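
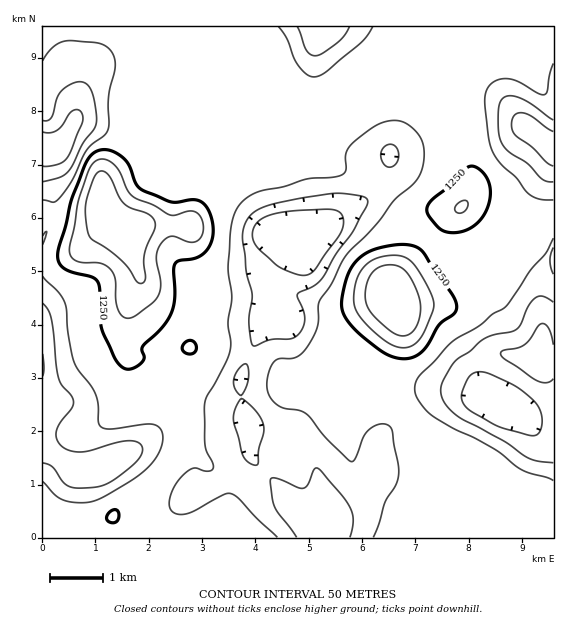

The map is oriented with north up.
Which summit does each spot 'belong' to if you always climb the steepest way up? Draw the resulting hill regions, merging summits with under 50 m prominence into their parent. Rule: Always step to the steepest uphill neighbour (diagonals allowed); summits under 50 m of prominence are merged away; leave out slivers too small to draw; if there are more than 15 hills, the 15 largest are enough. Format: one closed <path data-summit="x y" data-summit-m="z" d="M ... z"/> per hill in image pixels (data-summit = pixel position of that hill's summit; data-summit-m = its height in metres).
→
<path data-summit="389 295" data-summit-m="1390" d="M371 203l-11 0-12 6-29 22-26 0-7 21-16 20-3 11 2 18 4 12 5 4-7 2-10 12-20 48 0 18 9 30-3 3-15 4-23 11-14 0-26-8-14 1-47 27-16 5-16 0-33-21 0 89 511-1 0-292-7 10-6 20-3-8-6-6-21-15-6 0-13 8-12 4-21-1-14-6-26-21-30-13z"/><path data-summit="132 233" data-summit-m="1383" d="M199 26l-157 1 0 57 13 1 5 2 10 13 5 12-1 11-8 14-6 8-13 6 0 20 6 21 0 19-4 16-7 12 0 209 34 22 16 0 11-3 41-24 16-6 16 1 19 7 14 0 23-11 15-4 3-5-8-21-1-25 20-48 10-12 7-2-5-4-4-12-2-18 3-11 16-20 7-21 26 0 25-20 23-12 11-12 11-23 0-10-18 1-12-4-10-6-26-29-6-11-9 8-24 6-9 9-3 10-15-16-28-19-20-9-4-5-2-21-8-17 4-12z"/><path data-summit="461 207" data-summit-m="1304" d="M483 91l-15 0-5 3-20 16-18 19-32 21-3 3-3 15-9 19-11 12-6 4 12 2 16 12 30 13 26 21 14 6 21 1 12-4 13-8 6 0 21 15 6 6 3 8 6-20 7-11 0-97-29-22-24-26z"/>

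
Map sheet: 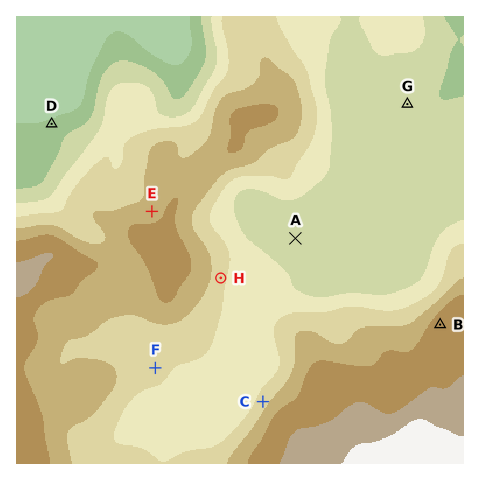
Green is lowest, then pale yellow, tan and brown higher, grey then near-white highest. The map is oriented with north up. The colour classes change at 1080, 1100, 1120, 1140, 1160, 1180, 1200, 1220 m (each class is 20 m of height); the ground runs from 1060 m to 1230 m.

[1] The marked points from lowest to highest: A C B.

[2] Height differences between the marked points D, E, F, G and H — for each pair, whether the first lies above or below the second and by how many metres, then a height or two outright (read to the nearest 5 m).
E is above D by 85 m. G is below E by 65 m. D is below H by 60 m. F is above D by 60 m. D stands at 1085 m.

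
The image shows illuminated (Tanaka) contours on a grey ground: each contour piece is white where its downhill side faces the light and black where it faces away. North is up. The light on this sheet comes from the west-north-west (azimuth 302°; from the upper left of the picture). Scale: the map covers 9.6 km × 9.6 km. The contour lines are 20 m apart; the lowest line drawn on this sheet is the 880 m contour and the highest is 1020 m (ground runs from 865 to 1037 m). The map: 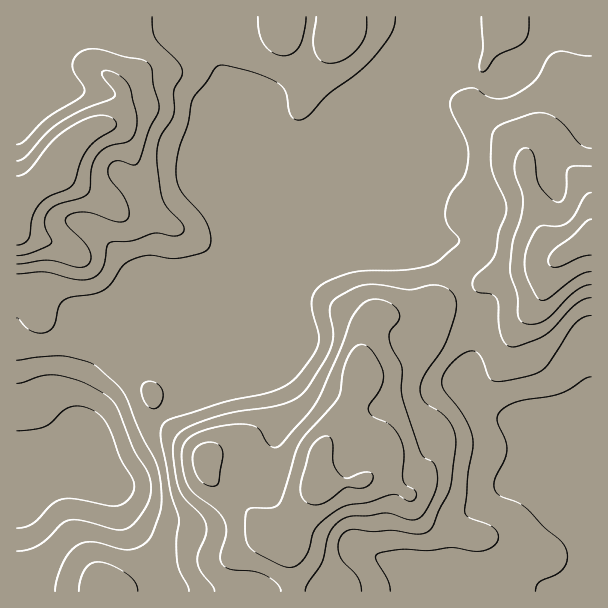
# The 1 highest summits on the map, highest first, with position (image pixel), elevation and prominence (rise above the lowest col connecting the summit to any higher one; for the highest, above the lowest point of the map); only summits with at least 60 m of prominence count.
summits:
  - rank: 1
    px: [317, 486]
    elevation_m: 1032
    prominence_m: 103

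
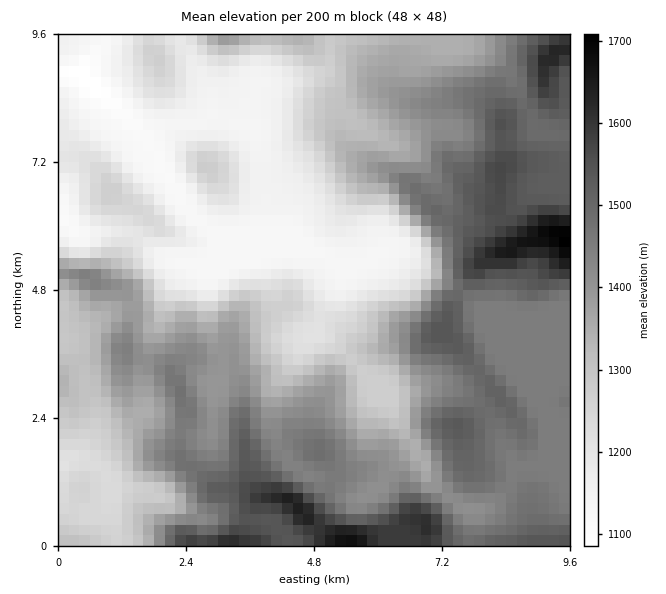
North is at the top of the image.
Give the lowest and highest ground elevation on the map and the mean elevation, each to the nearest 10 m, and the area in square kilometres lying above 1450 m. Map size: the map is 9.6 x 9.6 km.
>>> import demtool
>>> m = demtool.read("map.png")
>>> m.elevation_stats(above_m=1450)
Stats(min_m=1080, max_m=1720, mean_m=1350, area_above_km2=30.5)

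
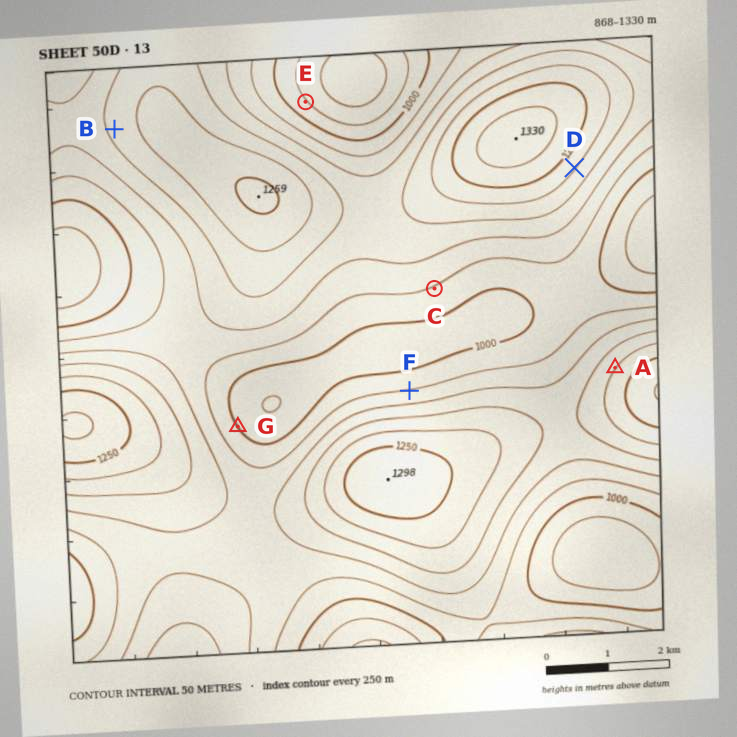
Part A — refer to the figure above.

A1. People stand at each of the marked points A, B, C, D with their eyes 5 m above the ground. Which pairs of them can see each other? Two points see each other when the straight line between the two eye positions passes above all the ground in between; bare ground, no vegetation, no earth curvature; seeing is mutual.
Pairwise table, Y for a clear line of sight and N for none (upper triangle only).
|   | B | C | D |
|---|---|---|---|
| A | N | Y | Y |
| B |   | N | N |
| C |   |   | N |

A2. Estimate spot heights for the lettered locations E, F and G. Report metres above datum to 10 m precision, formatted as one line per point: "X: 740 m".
E: 950 m
F: 1050 m
G: 1000 m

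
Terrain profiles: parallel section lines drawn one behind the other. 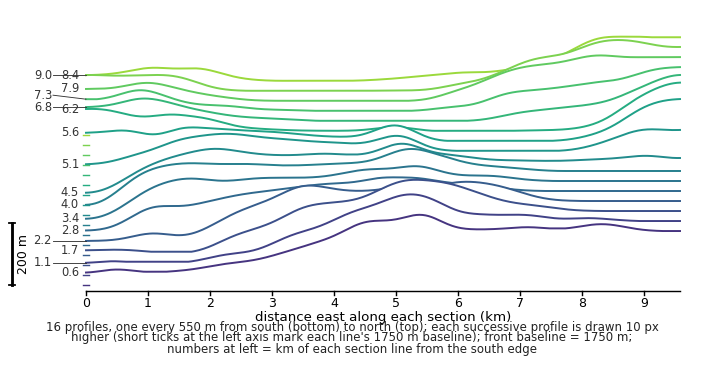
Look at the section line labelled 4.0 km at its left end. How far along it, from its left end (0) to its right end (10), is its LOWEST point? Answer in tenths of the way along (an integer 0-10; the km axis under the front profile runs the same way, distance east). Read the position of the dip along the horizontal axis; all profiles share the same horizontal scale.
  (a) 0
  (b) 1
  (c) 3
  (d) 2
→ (a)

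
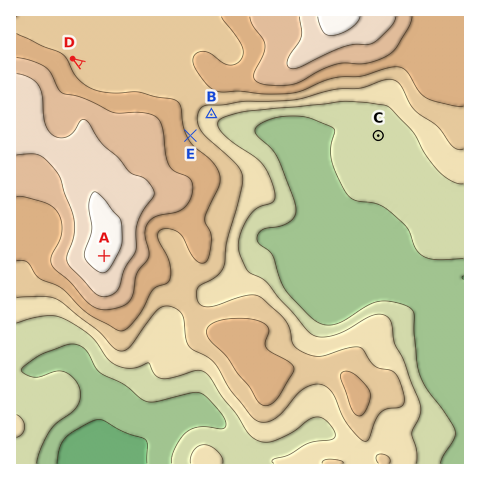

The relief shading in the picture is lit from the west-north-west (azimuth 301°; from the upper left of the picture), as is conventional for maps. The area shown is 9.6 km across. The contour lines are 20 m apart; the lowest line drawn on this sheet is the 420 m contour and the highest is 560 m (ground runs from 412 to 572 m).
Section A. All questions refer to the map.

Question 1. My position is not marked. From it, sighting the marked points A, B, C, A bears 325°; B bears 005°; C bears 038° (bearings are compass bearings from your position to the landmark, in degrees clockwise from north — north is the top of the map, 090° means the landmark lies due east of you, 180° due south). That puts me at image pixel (189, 377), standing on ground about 455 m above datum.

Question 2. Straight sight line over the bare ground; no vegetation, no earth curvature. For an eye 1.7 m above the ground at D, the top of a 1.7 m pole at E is out of sight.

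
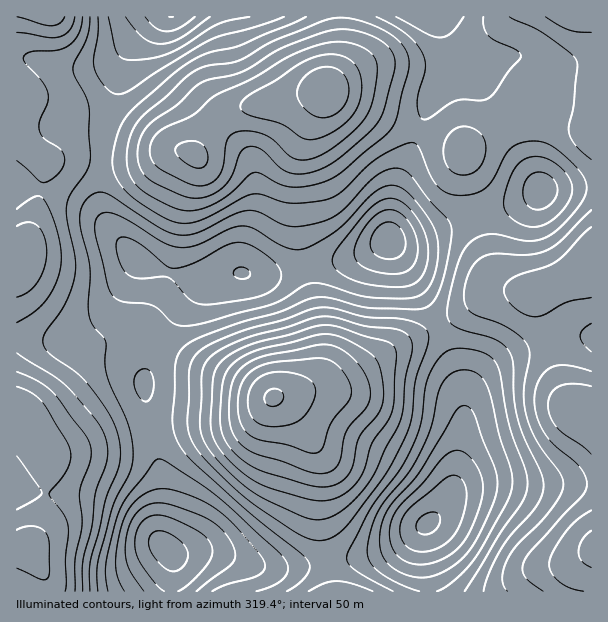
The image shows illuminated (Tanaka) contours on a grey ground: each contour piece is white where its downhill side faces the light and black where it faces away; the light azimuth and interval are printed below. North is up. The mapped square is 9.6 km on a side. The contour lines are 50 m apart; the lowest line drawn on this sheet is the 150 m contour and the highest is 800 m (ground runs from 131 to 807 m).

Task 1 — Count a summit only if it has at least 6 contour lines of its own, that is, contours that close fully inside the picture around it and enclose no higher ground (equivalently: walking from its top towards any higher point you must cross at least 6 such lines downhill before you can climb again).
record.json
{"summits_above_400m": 1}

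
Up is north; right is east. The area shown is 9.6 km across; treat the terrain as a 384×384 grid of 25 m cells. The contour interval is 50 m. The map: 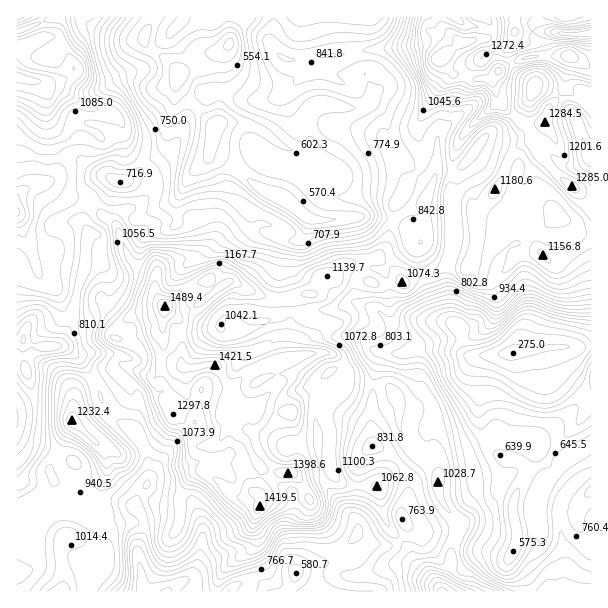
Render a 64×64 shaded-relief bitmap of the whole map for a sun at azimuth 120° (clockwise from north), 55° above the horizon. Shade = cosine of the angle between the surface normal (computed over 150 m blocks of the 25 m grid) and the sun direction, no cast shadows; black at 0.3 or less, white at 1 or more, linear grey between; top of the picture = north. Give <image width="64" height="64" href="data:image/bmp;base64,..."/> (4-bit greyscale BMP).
<image width="64" height="64" href="data:image/bmp;base64,Qk12CAAAAAAAAHYAAAAoAAAAQAAAAEAAAAABAAQAAAAAAAAIAAATCwAAEwsAABAAAAAAAAAAAAAAABEREQAiIiIAMzMzAERERABVVVUAZmZmAHd3dwCIiIgAmZmZAKqqqgC7u7sAzMzMAN3d3QDu7u4A////AIdle9ze//7N24iI3brd3aeau7zMp1QgNVVmREZ3irqqiHaKzM3v7rvNyXWt3d3uyHmaq7u5YyJGd3dlQ1Z5q6qph5vLvO7emL3clVvd3u7aiJmpmal1M0e7mapiRWiruruYm8y77t5mre63V73e/9uqqqqHeHdlV8273bQ1V5u7y6iszLve7USd78d4it7/27vLqqd3eIZWzu3u6DZlm7vMp5vMy879Qn3/1miaz/7czN3bqYmZmGWv/u7rZ4Wbu8ynebu7zv1yW//mVmjP/sqr7u2Xe8qpdp7/7ux4lpu7zLmIq7vN7ZRI7+hmRc7sqa3v7aZ9ypmHnO/u23mWrLrMy6q7vN3LhlfeyGVVvu26zu/9lq7qmXi7vd7qepa9qavLu7u83tp3Z823RWeu/9rP7+uYz+uXe8uszep6lr25eLu7u73u64dXzJU2mazu2c3vzKrf/JaN3czd62mmjexmiru7vO7tllWadXmHnN7by+3dut/9hZ3u3d3tiLhr7mZ6u7qK7+7HU0eJqpirzN7dzduHre2Wje7d3M24mXe9NGrMuWje79pSNpqqqauovd3Ny3V73Jid7t3cvMqZh3lSN8y4R87/62Eoq6qprKdq3b7dp3m5m7ze3cy7vLqZmMc1rKVJzd3bkwa8y6q8y5rcvu7KmIm7vN3c3Mu825mZ61SJdZy6rKmmFYnMu93dzNy+/+yYi7u93czLu7vMqIjtYjaKuprLd4d4hovM3u3e7L3/7Jesy83dy7u7q7zKdu1gBLy5rMpladuGe8ze3N/sve7smLzMzdy6mqqpq8yX7WADrKvMyVNb7ZWLu97b3+zN7uyZvdzNzLmJqph3nMrcYAOszKq6U3rNpou6vtu97M3v7Jq8zNy7yniZh2VZzMtQFa3cmrpEmr23i7qb7bvcve/8mszMy7u7mZmZh0WbuTAmrNuauUeZzsiKzKjO7cur3u2au7y6uqqqqqqpdWmoIBWKyZqVWanO6pq92qzv7JnO7IiavLvLmZmqqqqWRbgiNFZ3moZXmb3c3ZnMzN7+2r3Lh3ibvdypmZmaqphCuDI0VDR5pzWIupmsx2ir3u7t27uYh4rN3cuqqZmZmFKqhTNWVXmYVZm6dUaahlaJrN3LzMzKq93u7t3LqqqpdJnMlkVUaslny7yoVFZ4h3d3ibzt3d3M3u3d7uzMzLuYqJu5ZRGLt1jd3duYh2Z4mqrN7uze3cvN26ze/szMy6raabuGMEmmWN7u/sqqqYiaq83v7d3tzM3aiL7uy7u6q+2IrIZkJHdXzu//6qu7uqu7u87tze/+7tqYfO7bmZmr7bm9pXhjJEW+3e/9zMvMzN3czO3N/u7tuZd87tl3mrzcus7EaYUQNnrbvu7MzLu8ze7t3Mzd7t24h53+yXiszbu83tVIlSAphqur3t3cl3es3u283L7u3ad5zv7aib3du8ze6FeGMBnJVYu826qoZWnN7avKre7cl5ze/tmKzu27zN7reHVDGN2DFIiJq7l1NYvdy7mZmruYzdzuyHre7qvM3eyJZHYlvclBNneJmHQiNpzMy6h1WIe9263InN7uu8zN7ZhUpxJYqpdFd3d3ZBESRni9upUlh53cqqmrvN283M3tlja6QiNWeamZiImWMiIjNHzMtySXjNzKiJqqu93cvN2mKKuoZEVoq7u7vMtjMzIiSt3JNJiM3My6qqqq7u3M3adpu7zKd3iby7u8uoZVRCA53cpEmIzbrMu6qZn/7t3bmarcu8upmau7qqmauqupYijMylSInNyrzMuqh+7t3dyqmb3cyoiZq7upiKqqvMuUON3KVZiL3avMzKmI3u3d3MqXis3cdXiau5maqZq7u5ZXvepEmIm+yszLl6y93d3cu5dnre6VV4mqrLupq7updles7UOYdn3rzclo3Yq83u3Ly4ac7thWeavLu6q7u5h2Z5vdg4l2Oey8p3qrmaq97u7cypve/IZ5q7u7u7u7qHdoq822mYhVzKqJupmqqrze7svdy87+yHmqq7u7u7uph3mqvbe8mHWsmKzdy7u8zdzd3O7szf/riJmru7u6q6mIiqq8tq7IdXuIzO7uu7zd3Lze7+287+yHiau7u7qrqYiaqr21bvt2V4rM7u6ZrN7cvN3+7brf7Zd5q7qsuqupiKqJvcYr/pZmirzd24ms7tzMzO3dyb7tp4q7qry5q6mImXi92jLe2FeZvd3Hia3+3MzNzMzInO7JmqqrzLmamYd4Zp3ckyzJipeu3aWIrv/czLy7u8mL3cmaq7zdypqql2dlWt3LQHvtg03uhZq9/+25iau7uomsyZmqvN7tu6vKdmUmvLy1Ku7EGOy6u73v/9uZvNzKd5u6iIiazd27vNyoZBKLuql87uoznd3LvN7//sze7tt2eZmIiJq8zMzMzLl0AWrLu77+/XSMyrmIm+/d3N7u7aiIh2d4mrzMzMzLunIBis2off/shXqqqZiIvc3Lu83turqXVWeKzMzM3duoUgB97cc2ztuXis3My6mqzcuqrdzMzLhDVoqqq7vMy6dTAEzv/ZdljMmLy7zdzKre3cqaze3d2kI2q6iIiZmZdUIjN73u7rVFVBJFV6zcu+7u7Zat7t3tUTerqZiIiIZBEBV2iK3v6WmoVWW4aKzN7//+tnvd3e2FRqy6mZmIh0EABIiHis7se+7M3t64jNzv//7Zec3L3clFnLqZmZiHUQADiWZ77uyJuYq7"/>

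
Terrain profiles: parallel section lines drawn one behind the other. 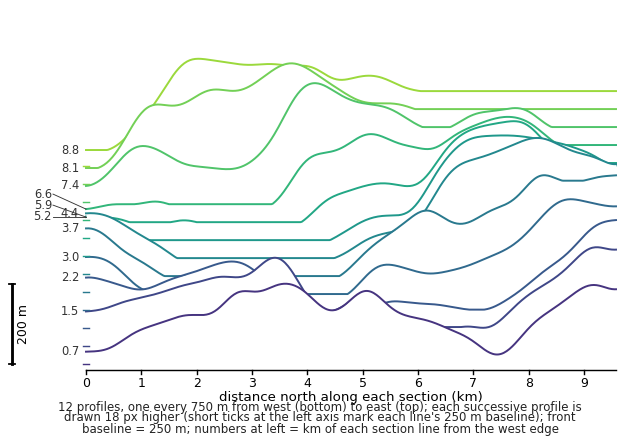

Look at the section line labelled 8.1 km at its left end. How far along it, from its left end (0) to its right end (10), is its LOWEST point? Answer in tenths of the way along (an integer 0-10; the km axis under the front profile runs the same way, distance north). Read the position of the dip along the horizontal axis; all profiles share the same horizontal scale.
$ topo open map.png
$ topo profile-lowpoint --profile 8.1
0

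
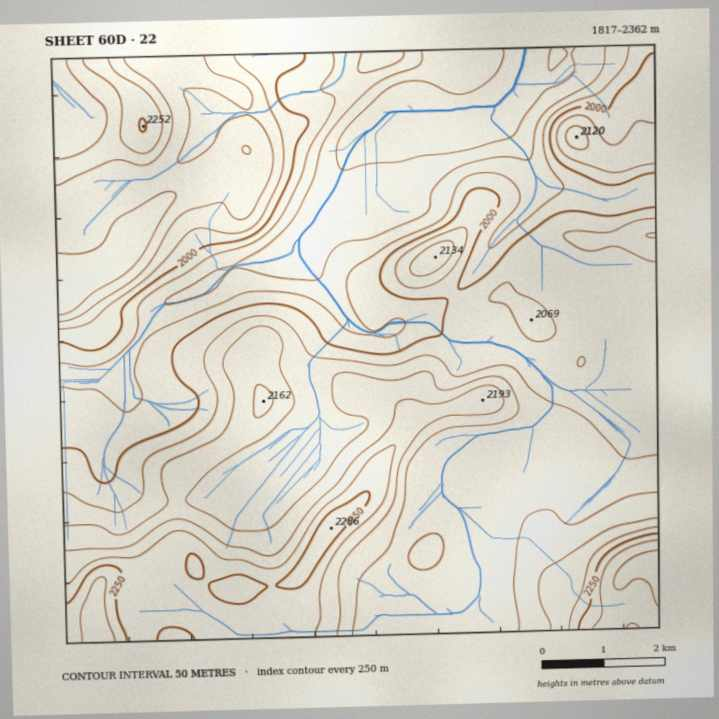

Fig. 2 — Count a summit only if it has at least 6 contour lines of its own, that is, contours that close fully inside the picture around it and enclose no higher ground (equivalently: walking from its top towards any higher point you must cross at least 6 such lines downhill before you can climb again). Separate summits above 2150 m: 0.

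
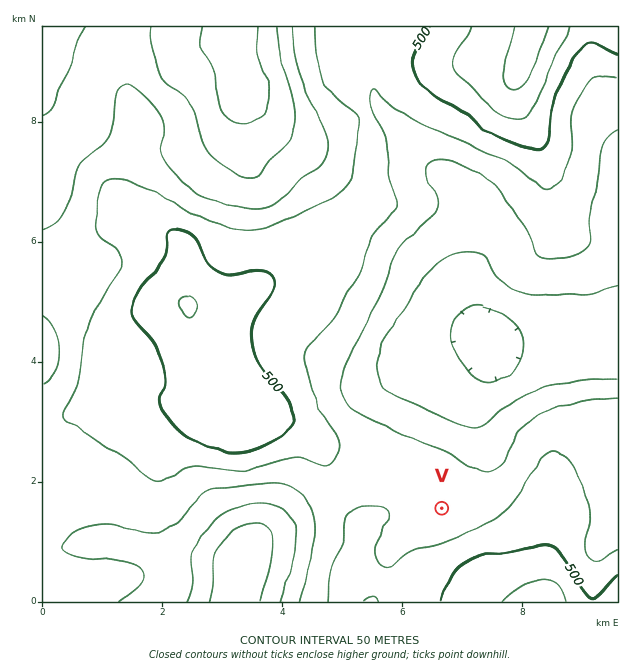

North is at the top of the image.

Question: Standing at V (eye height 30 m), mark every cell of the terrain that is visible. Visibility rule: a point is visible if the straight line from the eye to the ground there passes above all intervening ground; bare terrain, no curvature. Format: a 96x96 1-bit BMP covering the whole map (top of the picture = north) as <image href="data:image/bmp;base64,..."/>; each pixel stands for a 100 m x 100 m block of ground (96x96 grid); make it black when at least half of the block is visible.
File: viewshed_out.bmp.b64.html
<image width="96" height="96" href="data:image/bmp;base64,Qk2+BAAAAAAAAD4AAAAoAAAAYAAAAGAAAAABAAEAAAAAAIAEAAATCwAAEwsAAAIAAAAAAAAA////AAAAAADAAAAAAAA8AAA/4ACAAAAAAAAcAAA/8AAAAAAAAAAfAH4/8AAAAAAAAAAfw/8/8AAAAAAAAAAf////8AAAAAAAAAA/////8AAAAAAAAAA/////8AAAAAAAAAAf////8AAAAAAAAAAf////8AAAAAAAAAAP////8AAAAAAAAAAP////8AAAAAAAAAAH////8AAAAAAAAAAH////8AAAAAAAAAAH////8ACAAAAAAAAH////8ADAADAAAAAH////8AAAADwAAAAD////+AAAAD4AAAAx////+AAAAB+AAAD8////+AAAAB/gAAH/////+AAAAB//4AH/////+AAAAB///AP/////+AAAAB///wP/////+AAAAA/n/8f/////+AAAAA8D//////j/+AAAAAAD/////+B/+AAAAAAB/////4B/+AAAAAAB/////gB/+AAAAAAA////+AB/8AAAAAAA////gAB/8AAAAAAAf//wAAB/4AAAAAAAD//wAAB/wAAAAAAAB//wAAB8AAAAAAAAB//wAAAwAAAAAAAAB//4AAAgAAAAAAAAB//8AAAgAAAAAAAAH//+AAAwAAAAAAAH////AAA/wAAAAAAH////gAA/4AAAAAAP////wD9/8AAAAAAP////4P//+AAAAAAP/////////gAAAAAP/////////wAAAAAf/////////8AAAAA///////////AAAAA///////////wAAAB///////////8AAAB///////////8AAAB///////////8AAAA///////////8AAAAf//////////8AAAAAP/////////8AAAAAD/////////8AAAAAB/////////8AAAAAA/////////8AAAAAAf////////8AAAAAAP////////8AAAAAAH////////8AAAAAAD////////8AAAAAAAH///////8AAAAAAAB///////AAAAAAAAA//////4AAAAAAAAAf/////wAAAAAAAAAP/////4AAAAAAAAAH/////4AAAAAAAAAD/////8AAAAAAAAAB/////+AAAAAAAAAAAP///+AAAAAAAAAAAA///8AAAAAAAAAAAA///wAAAAAAAAAAAB///wAAAAAAAAAAAB///wAAAAAAAAAAAD///wAAAAAAAAAAAP///gAAAAAAAAABgf///gAAAAAAAAAAg////AAAAAAAAAAAD///+AAAAAAAAAAAH///8AAAAAAAAAAAP///8AEAAAAAAAAAP///4AEAAAAAAAAAf///4AEAAAAAAAAAf///4AEAAAAAAAAAf///4AMAAAAAAAAA////4AMAAAAAAAAA////8AMAAAAAAAAA////8AMAAAAAAAAB////+AcAAAAAAAAB////+AcAAAAAAAAB//+A/A8AAAAAAAAD/AwAPB8AAAAAAAAP4AAAPh8AAAAAAAA/4AAAHz8AAAAAAAA/wAAAH/8AAAAAAAA/wAAAH/8AAAAAAAA/gAAAH/8AAAAAAAAfgAAAB/8="/>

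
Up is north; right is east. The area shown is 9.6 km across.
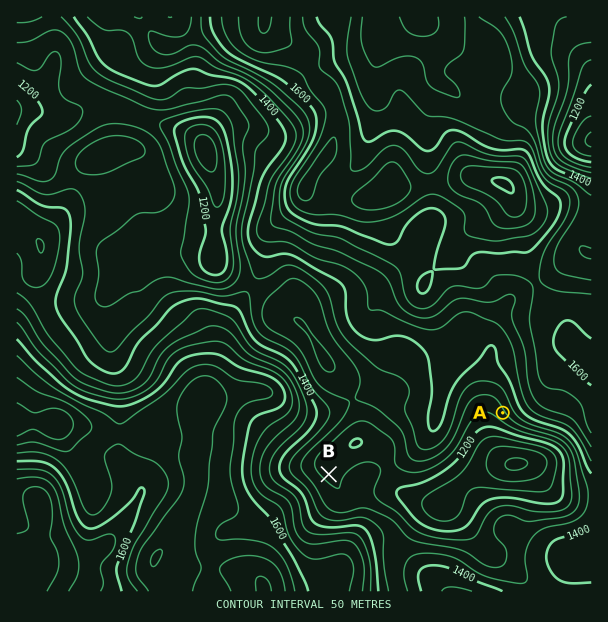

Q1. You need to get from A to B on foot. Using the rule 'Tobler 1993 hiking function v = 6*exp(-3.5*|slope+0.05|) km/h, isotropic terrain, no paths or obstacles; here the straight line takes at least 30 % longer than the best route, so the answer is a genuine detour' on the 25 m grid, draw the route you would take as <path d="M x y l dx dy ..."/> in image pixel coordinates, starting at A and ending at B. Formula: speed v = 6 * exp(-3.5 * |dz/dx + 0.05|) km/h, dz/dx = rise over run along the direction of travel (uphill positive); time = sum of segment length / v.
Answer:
<path d="M503 413l-2-2-9-4-6 0-6 3-13 13-11 21-15 15-21 11-16 0-9-5-36 0-18 9-12 0"/>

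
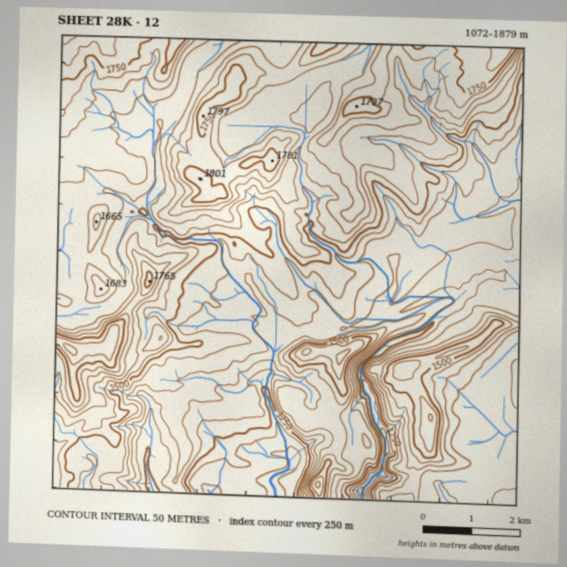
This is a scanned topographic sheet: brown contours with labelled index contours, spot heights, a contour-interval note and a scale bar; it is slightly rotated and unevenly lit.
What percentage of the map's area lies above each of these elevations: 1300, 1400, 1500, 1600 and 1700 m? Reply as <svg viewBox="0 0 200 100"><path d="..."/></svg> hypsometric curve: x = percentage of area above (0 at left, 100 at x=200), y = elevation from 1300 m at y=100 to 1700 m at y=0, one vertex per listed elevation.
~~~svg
<svg viewBox="0 0 200 100"><path d="M184 100l-46-25-35-25-42-25-40-25"/></svg>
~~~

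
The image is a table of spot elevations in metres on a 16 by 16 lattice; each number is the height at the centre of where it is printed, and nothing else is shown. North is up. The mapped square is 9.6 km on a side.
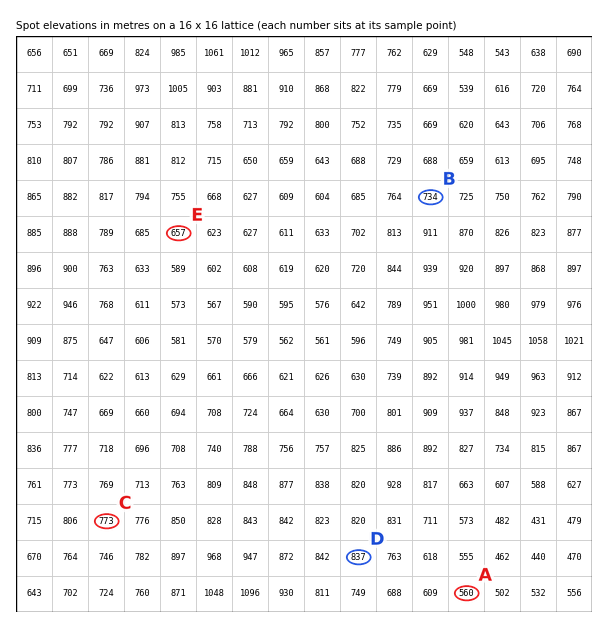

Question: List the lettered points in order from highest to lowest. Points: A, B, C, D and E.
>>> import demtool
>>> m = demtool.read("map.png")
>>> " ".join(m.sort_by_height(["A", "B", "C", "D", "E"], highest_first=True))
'D C B E A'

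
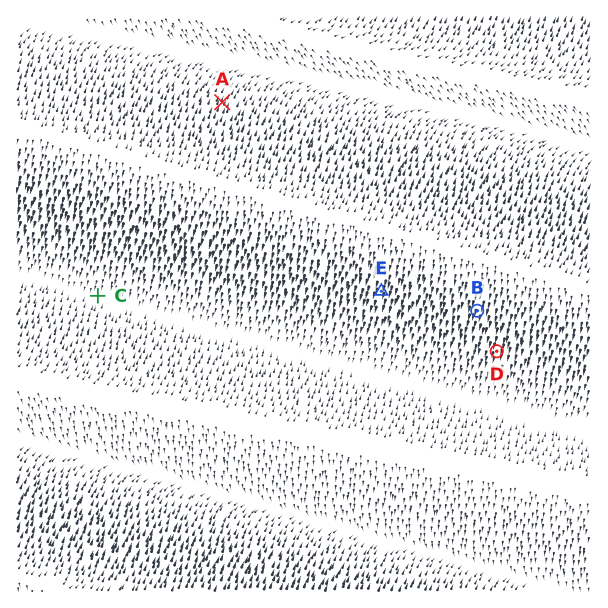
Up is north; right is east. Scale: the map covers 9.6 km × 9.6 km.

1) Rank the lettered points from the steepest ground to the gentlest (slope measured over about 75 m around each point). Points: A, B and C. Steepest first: B A C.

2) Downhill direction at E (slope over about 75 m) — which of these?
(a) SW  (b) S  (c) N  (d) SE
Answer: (b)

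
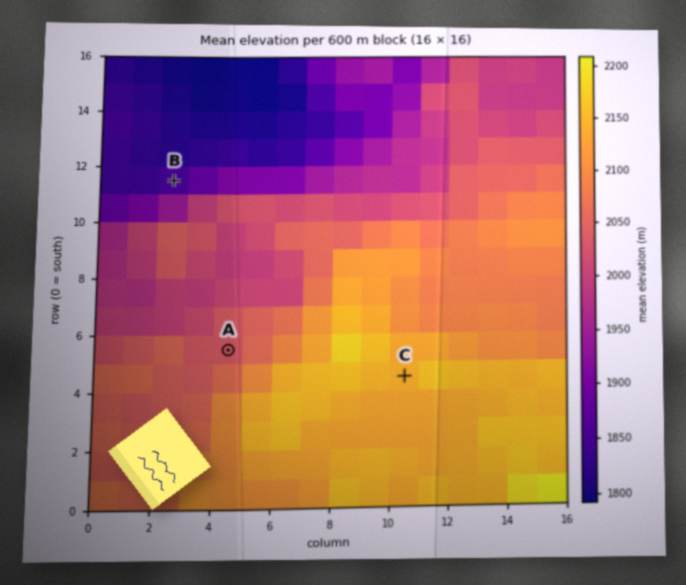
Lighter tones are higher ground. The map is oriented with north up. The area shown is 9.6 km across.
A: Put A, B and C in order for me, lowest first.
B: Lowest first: B A C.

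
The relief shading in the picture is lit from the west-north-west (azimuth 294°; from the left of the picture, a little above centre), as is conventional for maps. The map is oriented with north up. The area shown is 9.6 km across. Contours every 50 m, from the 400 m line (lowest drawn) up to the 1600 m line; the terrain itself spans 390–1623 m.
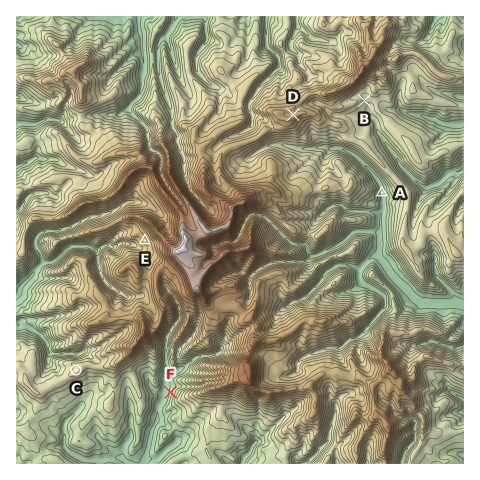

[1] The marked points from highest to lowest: D E C B F A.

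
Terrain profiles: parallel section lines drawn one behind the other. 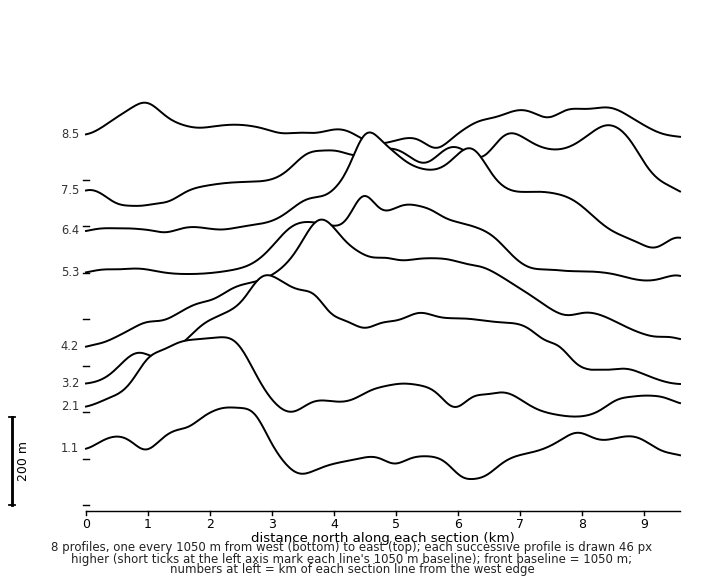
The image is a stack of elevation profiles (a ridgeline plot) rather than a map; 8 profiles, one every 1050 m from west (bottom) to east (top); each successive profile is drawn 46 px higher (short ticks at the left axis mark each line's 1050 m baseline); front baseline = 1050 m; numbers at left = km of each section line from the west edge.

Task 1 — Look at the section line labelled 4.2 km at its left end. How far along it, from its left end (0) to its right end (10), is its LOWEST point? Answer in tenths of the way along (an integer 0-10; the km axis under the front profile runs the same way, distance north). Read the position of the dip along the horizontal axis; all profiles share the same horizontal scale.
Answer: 0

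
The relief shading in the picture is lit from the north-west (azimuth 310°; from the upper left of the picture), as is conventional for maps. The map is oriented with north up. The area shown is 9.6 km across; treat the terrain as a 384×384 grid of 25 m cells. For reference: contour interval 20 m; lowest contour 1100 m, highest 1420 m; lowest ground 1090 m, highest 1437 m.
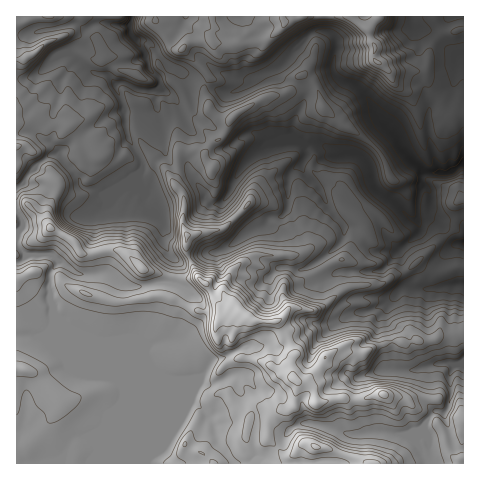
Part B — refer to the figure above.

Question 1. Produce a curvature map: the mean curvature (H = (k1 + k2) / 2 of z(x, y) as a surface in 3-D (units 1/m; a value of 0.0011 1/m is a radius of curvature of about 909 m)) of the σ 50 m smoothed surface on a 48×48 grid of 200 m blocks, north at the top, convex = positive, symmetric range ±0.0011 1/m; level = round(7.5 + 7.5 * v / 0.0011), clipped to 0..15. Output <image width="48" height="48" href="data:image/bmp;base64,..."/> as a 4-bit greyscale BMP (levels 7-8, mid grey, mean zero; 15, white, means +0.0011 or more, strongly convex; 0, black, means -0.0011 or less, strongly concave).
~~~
<image width="48" height="48" href="data:image/bmp;base64,Qk32BAAAAAAAAHYAAAAoAAAAMAAAADAAAAABAAQAAAAAAIAEAAATCwAAEwsAABAAAAAAAAAAAAAAABEREQAiIiIAMzMzAERERABVVVUAZmZmAHd3dwCIiIgAmZmZAKqqqgC7u7sAzMzMAN3d3QDu7u4A////AHd3d4d3d4d3l2aadodmiFVEaLztqId2inh3d4h3d4d2TJqWaId3eZvu24d2d3dnh3iIh3d3d4eHWcWGiZapRu/JQ0VmZmhZeXeIh3d3d4iHc7eGeJaIU4YyRWVVVmdrWod4h3d3d3h3dnpndpd4dwAmZnZmeGWMXId3iHd3d3d3d1pneIh5q4bHSWdVtptBTYeHiYh3d3d3d2eniXiIil38rJt6p8aNDXd4mImIh3d3d3W6l3dlWHeFrJzv3KmeG3aJh3eId3d3d3ZmeIZmarmWVza5hmVaKoqXdnd3d3d3d3dcVWVpq5mGRCEBNFeKObmId3d3d3d3iIhJt2bMilTKlaolZmQ0RHd3d3d3d3d4iIhSWamIasHOeK5VZ3d2Z3d3d3d3d3d4iHcvhjVlacJb63rqjJuIind3d3d3d3d3d3VvW2RVmGgSffs6uquriod3d3d3d3d3d3R+eZlXiadzNVhWabdreYd3d3d3d3d3dmZOiL7v5hF0VGd1iZhteXeHd3dnh3ZmeK1Meckjvv/2Z1RVZ2ZriIeFd3iru8ypunFrnZRRq4NchXhlSHdmVYeEid6oZlaahjHHyXN04SVXy4iHJVVVaKaSyoVnZUU0Z1/1skdE6Ydmeb3vtFh3VJ/jxiRVVY/suH+Jmnd0VUinQ0ET2oeJqRibEph2V86FMKYijsmFR3NLu6vnZspWimIBR9zKncplFuEBJszN7cpymoZGJZylaE23WfeMy7pjS/VGIUiGZnqpOHa5VGe6Uzmrz9hJhph1Cf7bojVWZ3iJdomUu1SJmzSP0wJEVXd1D5it+TVXmYiJZYl4tnWGiAitMEZmZWZmL3JTf6RUN5iHSpeMdGaGdl97ZHd3d4d2O9NTKfubhZiDqHq2RpdnyZt2ppl3eHd1S9U6BN6JdZhmqKlDSZZYqyVmuVVWd3dkv4NdQqt4Zqg5iZQ2qHNau2a6yimWZ3dl6USsUGyXZpOaq4U7/LXIbMFNo2qYd3V6mEe8ojiqpFuZiYY9lWNSFZY2VaeZiaS3SlibxzR4vEl0RWRfdUiZhZzlNpeZiWiWbJqjW2VWaHh3ZkTbVHpZh8lFh3iIpUp2anZ9gqhnZmZlVG7FVmtZhlRoiXaIhYh3eVWWxiRmVXdnnPlFdntal5iHiZhXo5iHeFlXu2ZmhpeJu5RXdYpZl5eHeImnYpd3h4a5n7l5l2mqmXVnZZlpiId5eXibsrmJlobYR96oeFe6iYVVVqdpeJiHaXeJaLdmSHelMzntuoa3aHRWi6aIeIeJaYaKFQSAumiGh1NHeWfGVDVY+WaHeFNIh4dUWe9zt2W5VWZmesmUNlRb5niXd6gkiHWJmZoNU0tjd2ZFRptzeqzup4mWd6+RV2mZmZF2WaVMiGuVVXqlSXvYl1emd3n3E2eIi7GU36aampjYQ0rIJkjpdnamd2Nv+2iYqAE7hqioiYedgybHI1u5VWaId3QxKYWJdg3KhnmIh4dY+kAAI66RFWdorJusqXp3nA3JiGeJZmeIvf7t77ffdniYVg=="/>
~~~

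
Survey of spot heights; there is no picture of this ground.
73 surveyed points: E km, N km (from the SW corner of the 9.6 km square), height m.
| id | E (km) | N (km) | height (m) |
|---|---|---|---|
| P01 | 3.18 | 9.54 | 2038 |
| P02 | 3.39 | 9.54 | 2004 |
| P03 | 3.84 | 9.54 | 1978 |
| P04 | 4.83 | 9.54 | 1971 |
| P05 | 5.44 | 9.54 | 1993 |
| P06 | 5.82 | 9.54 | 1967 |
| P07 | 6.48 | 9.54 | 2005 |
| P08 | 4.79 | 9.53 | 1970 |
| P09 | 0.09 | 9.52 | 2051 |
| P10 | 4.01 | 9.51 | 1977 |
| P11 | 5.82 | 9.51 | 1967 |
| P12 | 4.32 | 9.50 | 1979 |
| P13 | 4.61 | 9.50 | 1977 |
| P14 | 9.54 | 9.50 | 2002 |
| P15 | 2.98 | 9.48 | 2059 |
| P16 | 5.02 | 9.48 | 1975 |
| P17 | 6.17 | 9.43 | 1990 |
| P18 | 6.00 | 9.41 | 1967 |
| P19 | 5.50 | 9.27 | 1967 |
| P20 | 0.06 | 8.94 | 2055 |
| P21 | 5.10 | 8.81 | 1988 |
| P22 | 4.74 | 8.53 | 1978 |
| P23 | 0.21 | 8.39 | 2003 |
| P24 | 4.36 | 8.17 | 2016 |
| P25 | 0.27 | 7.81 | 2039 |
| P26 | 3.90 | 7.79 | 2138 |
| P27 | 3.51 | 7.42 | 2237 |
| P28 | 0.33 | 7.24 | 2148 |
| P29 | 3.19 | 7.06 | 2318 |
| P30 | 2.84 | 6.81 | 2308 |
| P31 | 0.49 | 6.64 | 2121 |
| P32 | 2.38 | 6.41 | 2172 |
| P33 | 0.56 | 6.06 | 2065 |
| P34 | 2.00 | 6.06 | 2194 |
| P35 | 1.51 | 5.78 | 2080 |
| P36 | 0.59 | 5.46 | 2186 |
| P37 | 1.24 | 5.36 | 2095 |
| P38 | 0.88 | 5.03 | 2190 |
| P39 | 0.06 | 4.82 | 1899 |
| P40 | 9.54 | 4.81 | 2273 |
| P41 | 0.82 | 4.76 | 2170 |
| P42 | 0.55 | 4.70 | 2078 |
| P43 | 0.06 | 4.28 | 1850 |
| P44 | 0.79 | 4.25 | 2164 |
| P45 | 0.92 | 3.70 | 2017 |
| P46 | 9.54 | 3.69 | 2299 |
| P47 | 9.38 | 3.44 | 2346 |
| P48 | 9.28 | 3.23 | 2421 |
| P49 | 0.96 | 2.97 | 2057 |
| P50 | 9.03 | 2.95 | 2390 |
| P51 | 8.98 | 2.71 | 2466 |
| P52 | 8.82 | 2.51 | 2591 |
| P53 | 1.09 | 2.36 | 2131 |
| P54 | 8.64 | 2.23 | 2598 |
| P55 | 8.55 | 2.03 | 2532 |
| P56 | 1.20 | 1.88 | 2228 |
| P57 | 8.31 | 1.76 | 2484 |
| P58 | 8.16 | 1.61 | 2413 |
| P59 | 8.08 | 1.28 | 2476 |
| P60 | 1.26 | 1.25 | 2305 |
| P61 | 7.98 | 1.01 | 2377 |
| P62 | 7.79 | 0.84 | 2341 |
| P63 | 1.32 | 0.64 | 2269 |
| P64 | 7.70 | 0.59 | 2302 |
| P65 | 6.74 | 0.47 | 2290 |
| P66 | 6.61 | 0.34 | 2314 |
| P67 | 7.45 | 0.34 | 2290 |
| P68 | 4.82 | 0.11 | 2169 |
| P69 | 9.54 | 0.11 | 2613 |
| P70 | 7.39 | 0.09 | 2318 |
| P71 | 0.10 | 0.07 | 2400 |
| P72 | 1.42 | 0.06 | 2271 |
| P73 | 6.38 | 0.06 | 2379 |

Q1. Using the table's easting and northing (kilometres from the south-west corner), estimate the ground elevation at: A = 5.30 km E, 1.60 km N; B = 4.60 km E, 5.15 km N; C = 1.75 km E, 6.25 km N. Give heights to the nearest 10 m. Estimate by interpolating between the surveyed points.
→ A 2230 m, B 2270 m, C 2110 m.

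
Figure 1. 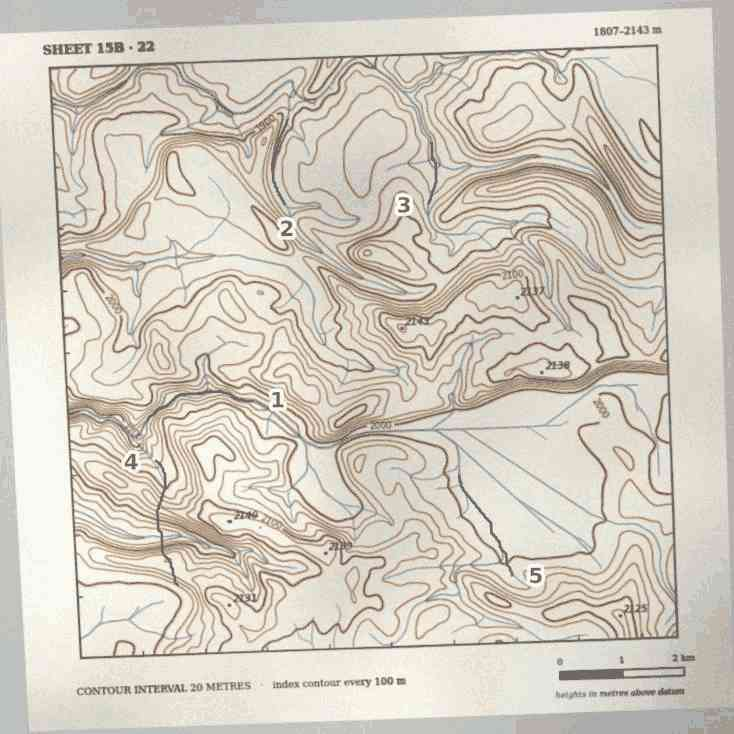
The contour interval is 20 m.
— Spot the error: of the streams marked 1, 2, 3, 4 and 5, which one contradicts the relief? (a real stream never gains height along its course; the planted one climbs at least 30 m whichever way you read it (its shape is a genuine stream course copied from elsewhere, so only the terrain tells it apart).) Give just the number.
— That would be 4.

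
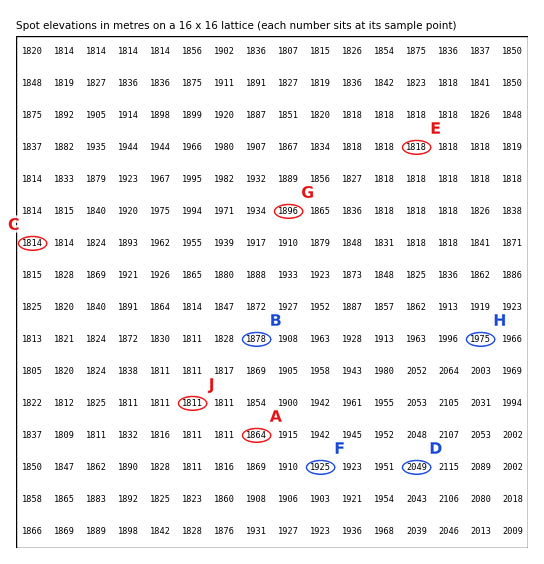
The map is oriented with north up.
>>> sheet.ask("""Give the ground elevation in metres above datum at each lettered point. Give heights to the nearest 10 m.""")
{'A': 1860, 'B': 1880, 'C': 1810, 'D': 2050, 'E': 1820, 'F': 1930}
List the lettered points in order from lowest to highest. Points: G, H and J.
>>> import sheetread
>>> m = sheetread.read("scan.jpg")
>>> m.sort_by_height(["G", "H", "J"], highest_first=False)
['J', 'G', 'H']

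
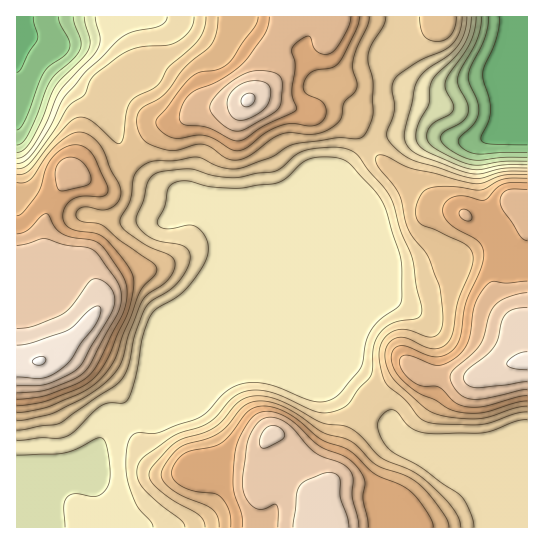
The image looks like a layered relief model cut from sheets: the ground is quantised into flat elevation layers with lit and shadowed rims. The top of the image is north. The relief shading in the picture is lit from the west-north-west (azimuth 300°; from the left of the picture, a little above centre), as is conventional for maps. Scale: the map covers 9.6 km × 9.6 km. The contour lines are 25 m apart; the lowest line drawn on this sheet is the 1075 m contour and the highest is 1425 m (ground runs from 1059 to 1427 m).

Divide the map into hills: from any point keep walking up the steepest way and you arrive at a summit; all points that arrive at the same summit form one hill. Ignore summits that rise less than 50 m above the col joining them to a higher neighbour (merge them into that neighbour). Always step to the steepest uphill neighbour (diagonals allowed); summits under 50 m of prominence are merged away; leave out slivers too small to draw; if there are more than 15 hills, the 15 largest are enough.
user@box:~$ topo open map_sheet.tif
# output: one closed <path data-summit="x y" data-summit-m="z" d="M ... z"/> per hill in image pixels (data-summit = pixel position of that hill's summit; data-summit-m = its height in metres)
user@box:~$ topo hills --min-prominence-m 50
<path data-summit="39 361" data-summit-m="1427" d="M139 16l-123 1 1 511 88-1-4-22-10-27-23-4 9-9 16-8 12-26 5-4 25-10 6-10 27-26 52-126 0-14-8-19-11-11-8-3-15-15-39-18-14-13-2-5-4-18-12-30 19-21 19-13 2-25-4-29z"/><path data-summit="527 361" data-summit-m="1406" d="M521 35l-2 14 0 58-10 20-20 10-14 4-14 0-23-5-51 0-20 11-22 22-25 60-173 173-11 13 102-40 28 0 16 4 31 0 20 8 18 18 11 8 28 14 12 14 12 7 27 9 57 2 20 12 9 9 1-439z"/><path data-summit="247 101" data-summit-m="1404" d="M401 16l-261 1 3 4 4 29-2 25-19 13-19 21 4 6 12 42 2 5 14 13 39 18 15 15 8 3 14 15 5 15 0 14-3 10-48 116 151-152 25-60 22-22 20-11 51 0 23 5 14 0 14-4 23-14 7-16-1-48-8 18-31 2-40 10-17-1-12-4-14-11-7-12 0-10 11-21z"/><path data-summit="306 527" data-summit-m="1385" d="M266 375l-28 0-8 2-120 50-5 4-12 26-16 8-9 9 23 4 10 27 4 22 423 0 0-46-5-6-20-14-18-4-44 0-27-9-12-7-16-17-24-11-32-28-17-6-31 0z"/>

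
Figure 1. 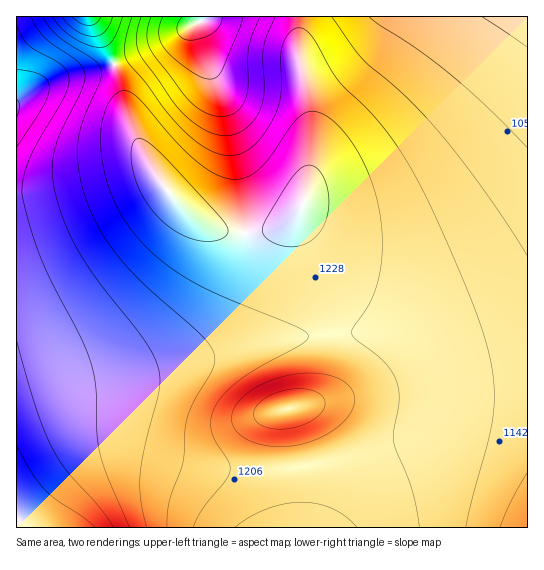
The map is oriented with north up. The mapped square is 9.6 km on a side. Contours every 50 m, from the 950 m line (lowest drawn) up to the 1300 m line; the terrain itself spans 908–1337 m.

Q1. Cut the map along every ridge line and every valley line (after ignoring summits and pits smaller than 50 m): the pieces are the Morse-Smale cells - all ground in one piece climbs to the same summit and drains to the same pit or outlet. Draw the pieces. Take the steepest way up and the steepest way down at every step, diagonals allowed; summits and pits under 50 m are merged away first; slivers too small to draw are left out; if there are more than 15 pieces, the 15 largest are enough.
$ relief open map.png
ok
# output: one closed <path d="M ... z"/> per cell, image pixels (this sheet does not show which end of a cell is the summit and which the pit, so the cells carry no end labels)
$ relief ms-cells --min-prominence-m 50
<path d="M527 16l-228 1 0 38 9 40 4 31-1 40-4 25-8 24 0 18 25 69 6 33 63-4 41-7 63-21 31-17z"/><path d="M147 168l-16 1-73 19-42 6 1 205 33-11 104-17 105-28 70-9-5-32-25-69 0-21-13 12-23 8-30 1-18-4-18-9-14-11-15-16-9-15z"/><path d="M329 335l-27 1-43 7-105 28-104 17-33 11-1 128 283 1 2-2 2-13-2-40-8-47-5-17 22-6 11-12 8-28z"/><path d="M298 16l-95 0-2 5-23 14-63 30 16 61 18 39 27 37 15 14 18 11 24 6 30-1 23-8 14-13 3-5 8-40 1-40-4-31-9-40z"/><path d="M527 385l-44 2-73 8-45 1-76 12 12 65 2 40-3 14 227 1z"/><path d="M527 287l-30 16-63 21-41 7-62 2-2 2 0 28-2 15-8 17-11 8 7 1 50-8 45-1 73-8 44-2z"/><path d="M114 64l-17 7-31 5-20 7-19 10-11 10 1 90 41-5 80-20 9 0 6 3-22-45-7-21-3-20z"/><path d="M90 16l-74 1 1 86 10-10 26-13 44-9 16-6-6-19z"/><path d="M202 16l-111 0 0 2 24 46 63-29 23-14z"/>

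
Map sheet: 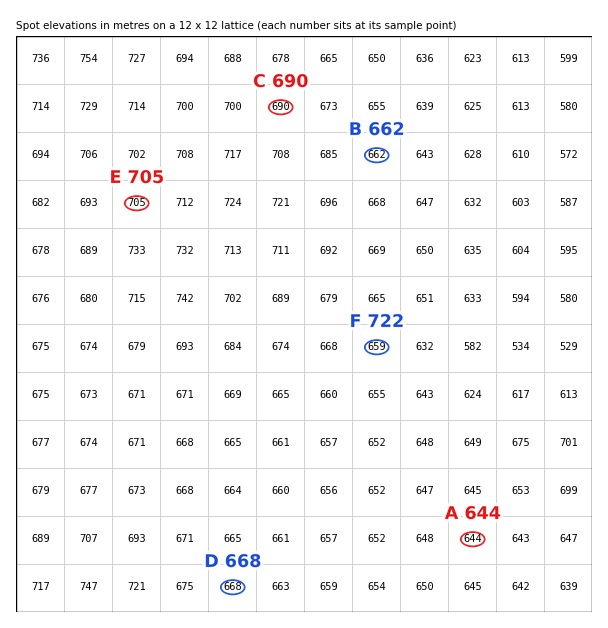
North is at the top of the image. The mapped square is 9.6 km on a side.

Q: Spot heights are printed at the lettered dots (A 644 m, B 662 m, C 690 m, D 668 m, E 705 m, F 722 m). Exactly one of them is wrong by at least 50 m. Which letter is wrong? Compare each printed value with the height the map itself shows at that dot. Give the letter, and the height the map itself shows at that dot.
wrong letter F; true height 659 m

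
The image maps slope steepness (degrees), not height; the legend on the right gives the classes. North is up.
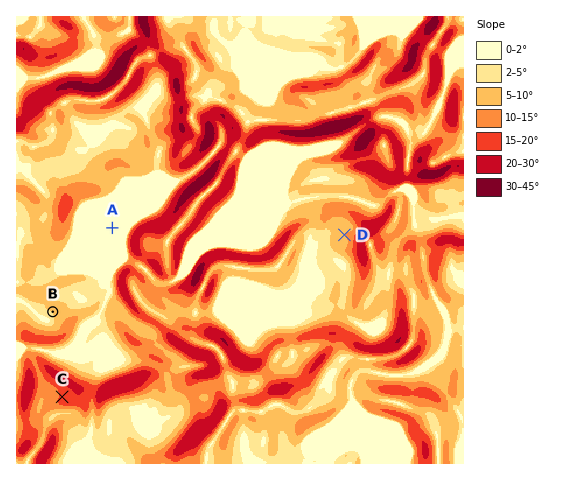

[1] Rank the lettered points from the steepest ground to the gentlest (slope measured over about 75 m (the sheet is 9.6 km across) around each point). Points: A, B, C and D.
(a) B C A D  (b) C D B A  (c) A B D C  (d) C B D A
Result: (b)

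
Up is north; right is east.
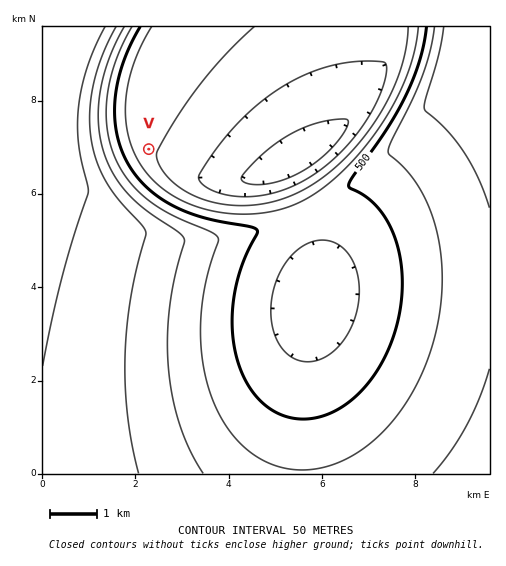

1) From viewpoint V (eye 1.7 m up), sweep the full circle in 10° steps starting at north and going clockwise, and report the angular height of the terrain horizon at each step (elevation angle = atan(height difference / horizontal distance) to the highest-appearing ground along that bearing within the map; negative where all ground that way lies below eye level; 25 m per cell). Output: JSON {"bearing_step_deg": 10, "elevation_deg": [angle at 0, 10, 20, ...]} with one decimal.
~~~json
{"bearing_step_deg": 10, "elevation_deg": [1.1, 0.4, 0.2, 0.0, -0.2, -0.3, -0.4, 1.9, 1.8, 1.6, 1.5, 1.3, 1.3, 2.1, 3.2, 4.5, 5.7, 6.9, 8.1, 9.1, 10.0, 10.7, 11.3, 11.7, 11.9, 11.9, 11.7, 11.4, 10.9, 10.2, 9.5, 8.7, 7.8, 6.9, 6.0, 3.7]}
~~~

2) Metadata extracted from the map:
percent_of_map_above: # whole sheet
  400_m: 84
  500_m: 61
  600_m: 29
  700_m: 5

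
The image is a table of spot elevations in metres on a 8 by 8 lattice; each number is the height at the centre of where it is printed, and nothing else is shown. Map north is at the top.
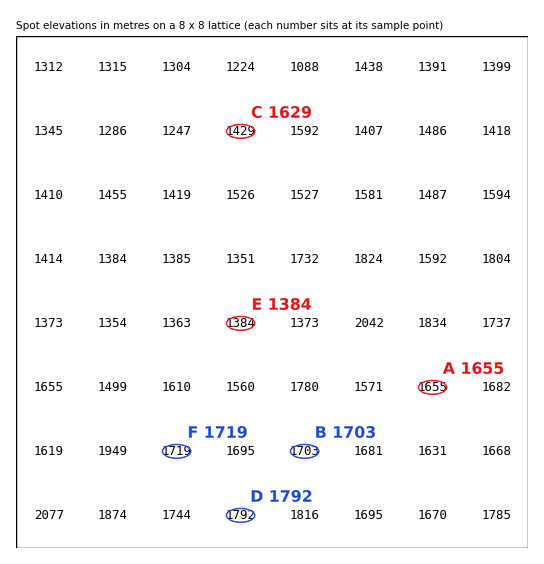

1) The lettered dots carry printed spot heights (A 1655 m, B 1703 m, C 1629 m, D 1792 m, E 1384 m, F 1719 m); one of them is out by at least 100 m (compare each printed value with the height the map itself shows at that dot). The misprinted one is C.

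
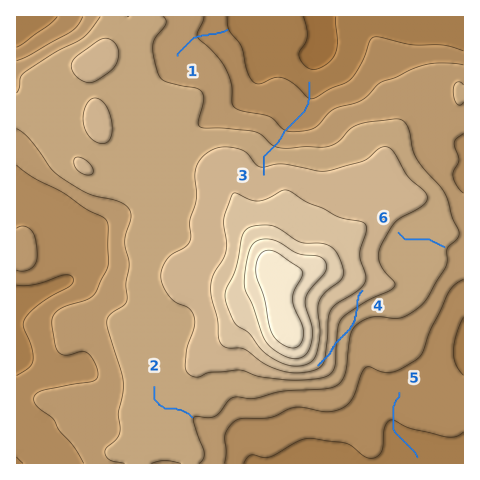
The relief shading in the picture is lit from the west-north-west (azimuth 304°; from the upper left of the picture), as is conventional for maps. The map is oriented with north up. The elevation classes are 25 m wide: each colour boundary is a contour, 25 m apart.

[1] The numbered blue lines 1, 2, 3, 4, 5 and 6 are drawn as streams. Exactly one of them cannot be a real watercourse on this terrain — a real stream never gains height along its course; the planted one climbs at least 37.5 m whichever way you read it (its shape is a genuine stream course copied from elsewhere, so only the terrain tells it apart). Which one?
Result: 4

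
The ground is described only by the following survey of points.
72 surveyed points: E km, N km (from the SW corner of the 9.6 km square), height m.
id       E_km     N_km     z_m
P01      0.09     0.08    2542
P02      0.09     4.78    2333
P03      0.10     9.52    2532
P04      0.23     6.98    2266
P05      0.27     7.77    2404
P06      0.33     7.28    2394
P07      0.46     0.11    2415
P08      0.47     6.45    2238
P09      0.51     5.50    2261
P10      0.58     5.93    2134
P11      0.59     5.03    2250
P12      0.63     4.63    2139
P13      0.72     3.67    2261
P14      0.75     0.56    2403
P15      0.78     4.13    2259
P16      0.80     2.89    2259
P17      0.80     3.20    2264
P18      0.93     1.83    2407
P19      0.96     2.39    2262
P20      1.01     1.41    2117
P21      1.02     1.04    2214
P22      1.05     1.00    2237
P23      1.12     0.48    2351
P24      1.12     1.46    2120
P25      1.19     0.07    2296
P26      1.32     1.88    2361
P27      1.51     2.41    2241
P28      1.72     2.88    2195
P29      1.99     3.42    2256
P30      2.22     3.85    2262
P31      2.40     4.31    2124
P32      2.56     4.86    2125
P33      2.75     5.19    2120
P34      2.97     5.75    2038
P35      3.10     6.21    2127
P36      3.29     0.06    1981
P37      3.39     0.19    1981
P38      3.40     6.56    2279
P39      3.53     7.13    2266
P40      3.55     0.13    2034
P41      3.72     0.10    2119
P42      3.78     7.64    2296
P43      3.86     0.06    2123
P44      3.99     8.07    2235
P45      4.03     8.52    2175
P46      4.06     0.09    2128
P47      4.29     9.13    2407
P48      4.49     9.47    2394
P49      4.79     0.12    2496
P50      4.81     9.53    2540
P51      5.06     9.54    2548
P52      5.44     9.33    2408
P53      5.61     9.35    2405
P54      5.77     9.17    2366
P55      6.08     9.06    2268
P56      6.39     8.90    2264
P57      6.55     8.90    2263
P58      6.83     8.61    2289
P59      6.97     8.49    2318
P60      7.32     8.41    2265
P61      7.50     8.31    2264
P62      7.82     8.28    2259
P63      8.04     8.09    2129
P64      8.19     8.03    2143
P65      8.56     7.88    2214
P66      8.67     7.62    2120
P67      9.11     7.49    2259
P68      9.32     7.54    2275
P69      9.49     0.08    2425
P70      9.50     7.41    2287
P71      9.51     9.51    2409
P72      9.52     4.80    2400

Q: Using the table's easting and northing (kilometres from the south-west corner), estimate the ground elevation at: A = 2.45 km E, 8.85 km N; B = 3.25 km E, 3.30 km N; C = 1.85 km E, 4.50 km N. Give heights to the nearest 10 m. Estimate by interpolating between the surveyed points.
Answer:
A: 2410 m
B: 2390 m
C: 2120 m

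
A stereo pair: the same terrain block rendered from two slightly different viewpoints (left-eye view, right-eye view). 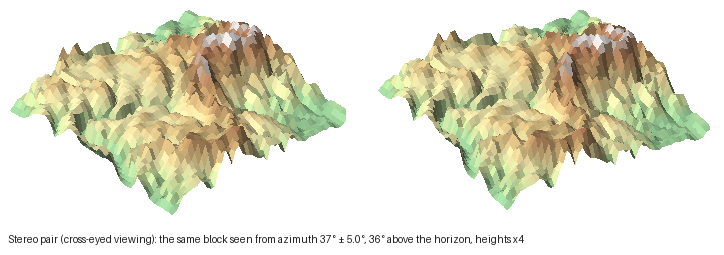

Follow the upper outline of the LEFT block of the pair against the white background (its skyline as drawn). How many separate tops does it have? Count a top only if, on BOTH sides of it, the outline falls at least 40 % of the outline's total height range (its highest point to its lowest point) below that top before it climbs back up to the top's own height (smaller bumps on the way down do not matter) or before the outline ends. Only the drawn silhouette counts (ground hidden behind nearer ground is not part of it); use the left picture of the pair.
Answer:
1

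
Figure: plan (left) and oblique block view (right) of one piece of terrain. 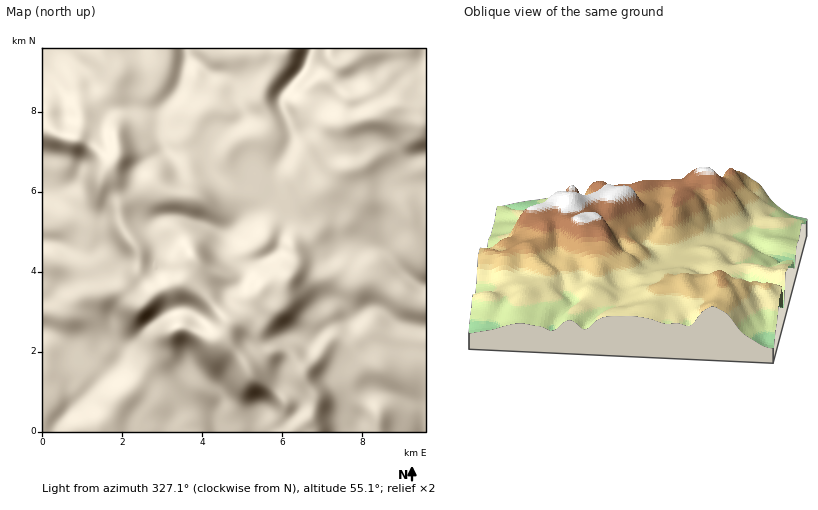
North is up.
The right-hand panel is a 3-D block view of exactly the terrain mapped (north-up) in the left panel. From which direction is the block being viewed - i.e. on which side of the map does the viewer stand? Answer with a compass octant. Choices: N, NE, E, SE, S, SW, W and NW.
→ E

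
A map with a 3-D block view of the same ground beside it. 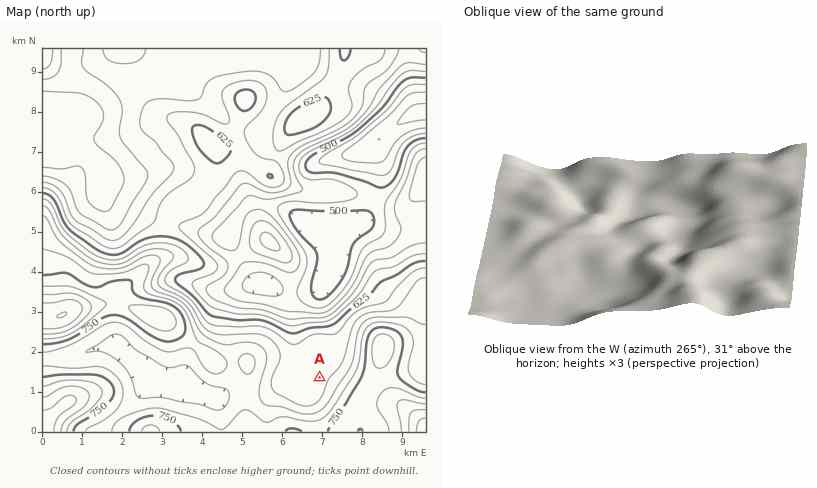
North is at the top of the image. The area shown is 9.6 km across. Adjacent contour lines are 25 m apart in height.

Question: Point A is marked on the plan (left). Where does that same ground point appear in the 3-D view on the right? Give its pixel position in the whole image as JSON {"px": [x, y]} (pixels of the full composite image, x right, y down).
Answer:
{"px": [758, 201]}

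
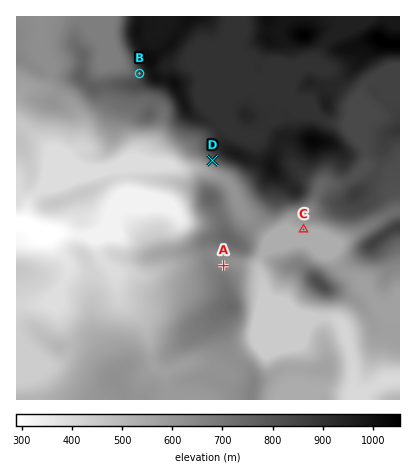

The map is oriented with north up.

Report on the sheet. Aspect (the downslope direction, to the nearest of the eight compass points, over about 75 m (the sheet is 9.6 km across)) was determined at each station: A NE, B W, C S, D SW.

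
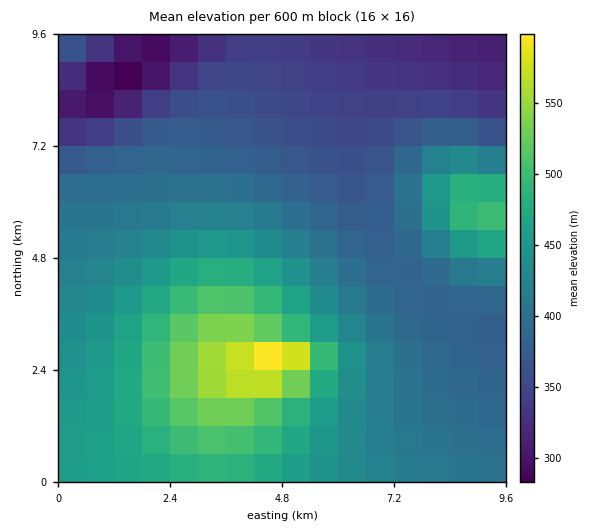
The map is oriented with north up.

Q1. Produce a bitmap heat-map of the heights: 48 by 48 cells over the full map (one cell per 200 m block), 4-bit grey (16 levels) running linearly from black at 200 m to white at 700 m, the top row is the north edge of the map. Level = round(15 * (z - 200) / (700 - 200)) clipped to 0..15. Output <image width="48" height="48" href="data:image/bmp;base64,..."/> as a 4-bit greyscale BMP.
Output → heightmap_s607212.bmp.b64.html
<image width="48" height="48" href="data:image/bmp;base64,Qk32BAAAAAAAAHYAAAAoAAAAMAAAADAAAAABAAQAAAAAAIAEAAATCwAAEwsAABAAAAAAAAAAAAAAABEREQAiIiIAMzMzAERERABVVVUAZmZmAHd3dwCIiIgAmZmZAKqqqgC7u7sAzMzMAN3d3QDu7u4A////AIiIiIiIiIiImYiIiIiHd3d3d3ZmZmZmZoiIiIiIiImZmZmYiIiHd3d3d2ZmZmZmZoiIiIiIiJmZmZmZiIiId3d3d2ZmZmZmZoiIiIiIiZmZmZmZmIiId3d3dmZmZmZmZoiIiIiImZmZmZmZmYiId3d3dmZmZmZmZoiIiIiImZmZmpmZmZiIh3d3dmZmZmZmZoiIiIiJmZmaqqqpmZiIh3d3dmZmZmZmZoiIiIiJmZqqqqqqmZmIh3d3dmZmZmZmZoiIiIiJmZqqqqqqqZmIiHd3ZmZmZmZmZneIiIiZmaqqq7uqqpmYiHd3ZmZmZmZmZneIiIiZmaqqu7u7u6qZiHd3ZmZmZmZmZnd4iIiZmaqru7vMzMupmId3dmZmZmZmVXd4iIiJmaqru7zN3u26mId3ZmZmZmZlVXd3iIiJmaqqu7u8zMy6mId3ZmZmZmZVVXd3iIiJmaqqu7u7uqqZiId3ZmZmZmVVVXd3eIiJmZqqqqqqqpmYiHd2ZmZmZmVVVXd3eIiImZqqqqqqqZmIh3d2ZmZmZlVVVXd3d4iImZmqqqqqmZiId3dmZmZmZVVVVXd3d4iIiZmaqqqZmZiId3ZmZmZmVVVVVXd3d3iIiJmZmZmZmYiHd3ZmZmZlVmZmZnd3d3eIiImZmZmZmIh3d2ZmZmZVZmZmZnd3d3d4iIiZmZmYiIh3dmZmZmVWZmZmZnd3d3d3iIiIiYiIiId3dmZmZlVmZmZnd3d3d3d3eIiIiIiIh3d3ZmZmVVZmZmd3d2Znd3d3d3iIiIiId3d2ZmZlVVZmZ3d3iGZmZ3d3d3d4iId3d3dmZmZVVVZmd3iIiGZmZmd3d3d3d3d3d3ZmZmVVVWZmd4iJmWZmZmZnd3d3d3d3dmZmZlVVVWZneImZmWZmZmZmZ3d3d3d2ZmZmZVVVVWZneImZmWZmZmZmZmZmZmZmZmZmVVVVVWZ3iJmZmWZmZmZmZmZmZmZmZmZlVVVVVWZ3iJmZmWZmZmZmZmZmZmZmZmVVVVVVVWZ3iImZiGZmZmZmZmZmZmZmZVVVVVVVVWZneIiIiFZmZmZmZmZmZmZlVVVVVVVVVWZnd4iHd1VVVmZmZmZmZlVVVVVVVVVVVVZmd3d3dlVVVVVVZlVVVVVVVVVVVVVVVVVmZnZmZkRFVVVVVVVVVVVVVVVVVVVVVVVWZmZmVURERFVVVVVVVVVVVVVVVVVVVVVVVVVVVUM0RERVVVVVVVVVVVVVVUREVVVVVVVVRDMzM0REVVVVVVVVVVVVREREREVVVVVERDMzMzNERVVVVVVVVVVEREREREREREREREMzMzM0REVVVVVVVVREREREREREREREREMzMiMzNERFVVVVVEREREREREREREREREQzMiIzM0RERVVVRERERERERERERERERFRDMzIjMzREREREREREREREREREREREM1VEMzMzMzNEREREREREREREREREREQzM1VURDMzMzM0RERERERERERERERERDMzM1VVREMzMzM0REREREREREREREREQzMzMw=="/>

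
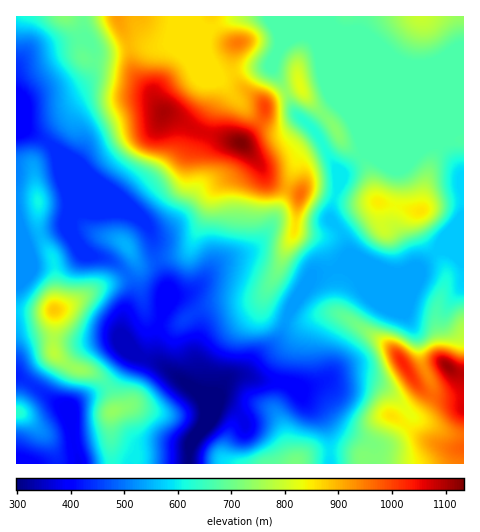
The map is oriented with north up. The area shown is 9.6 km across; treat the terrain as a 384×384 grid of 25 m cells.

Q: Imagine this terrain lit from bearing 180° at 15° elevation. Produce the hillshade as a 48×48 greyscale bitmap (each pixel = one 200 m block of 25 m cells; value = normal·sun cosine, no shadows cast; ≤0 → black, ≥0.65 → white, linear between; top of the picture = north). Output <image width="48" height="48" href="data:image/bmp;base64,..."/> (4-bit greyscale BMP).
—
<image width="48" height="48" href="data:image/bmp;base64,Qk32BAAAAAAAAHYAAAAoAAAAMAAAADAAAAABAAQAAAAAAIAEAAATCwAAEwsAABAAAAAAAAAAAAAAABEREQAiIiIAMzMzAERERABVVVUAZmZmAHd3dwCIiIgAmZmZAKqqqgC7u7sAzMzMAN3d3QDu7u4A////AJmpdmiIh2ZmZmMiEAACMzRmZVZmVniIeJqpdmiIh2ZmZmMAAAABIiNFVEVmZnh3ZqqoZWiIiHd3iHQAAAABIQATM0aImHZUVcuFRWeJmZmau6YgAjMiIQACI0erqFNFeMlTNWZ4mqqqqpdSE2ZUIAASIjWKllVoq2QzRmVVeJh2REZlNHhkIBIzIRJFRXmZmQAliZdDNFUwABVmRGUyEjRUMhERJruXdgFZzuyEIRAAADZmZDIRJFZVREMRWspmdyWt//+2IAAAA2d3ZTM0VndmZmU1nKZYmGnf/tuDAAABV3d4h2Z4mZmHd2VYu2N6lorO2VIAAAA1iIeJqpmZqqmZmHZ6txJ3IJmahBAAATV4mYiavLqYmZmqqpmZYAAAAJl2VDIRJWiJmZmau8uoiImau7uUAAAAAIiHeHZVZniIiamZmrzJd4mau7lAAAAAAXiaq6h3h4iHeJmIiau6h3maqoMAAAIhE2eKqqqqmIh2VXiHeImpdmeIhiAAA0RDIlRFZoq7qYh2VFZ3d3iZhkREMQAkVlRFMDEAATeruph2ZVVmZmeJl1MhABRWZmQ1QUEAAAFYqph3Z3ZVVVV5qWUyI0ZmZmQ0U1MAAAACV4iIiZhmVURYqnZVVWZmZmVEVWUyEAAAJoiJqqmGZVRGmodmZmZmdmZURWZlQgACWIZnmaqYZlVGm6l3ZmaJqHdkRWZ1IkVnmXVWZ5mZiHZVnNuYdnnO26l1VmZjE2eJhkRVZnmquql1a9uYd5zv7duWZmdjJWdlQyNWdnm7zLqVSKhmaLzLve7JZmd2VmUyESR4iHm8u6qoVoZVeruYi97shmiIdmVEM1eaqqrMuqu7iKmHiqqIiJrLl2d3ZmZmZnq7zcvMy83uyru5d3d3ZVVnd2ZUVmZmZ6u7zdurze//2IqoZDRDISIzVlQzRmZmiruqvMqJvN3clUZ3YxEAABIjVlQzVmZ5u7qrvMuZmquoYxNFZTEAERI1ZlVEZmeavM3d3MzLq7p1VCIkeGMjRDJFeEM0Zniavf//27vMzLlTNEEWmnVWZlRGiREleJmJvf//ypmqu5YhNDAouXZmZmVWiRE2ipiJq8zMuZmHdkMjMgBJl2ZmZmZmd0RomYiZmIiZmYdUIAFGMAKJZWZmZmZmZmZ4iImqmHd3h2QhAAF4MCinRWZmZmZmZmZnd4mZmHZmZTEQAAR3RayUNWZmZmZmZmdmZ4iHiHZUMgAREkVCSttkVmZmZmZmZnh2Z4hlVmVTIAASNWIAOrdFZmZmZmZmZoiHeIhkREMiESNEVTAAOHNGZmZmZmZmZoiIiZh0RDEAEkZmZTAARkNWZmZmZmZmZnd4mZh1RCAAE1Zmd2VFQzRmZmZmZmZmZod3iHZlVDIiNWZniaqXQhRmZmZmZ4iHZph3d2VnhlVVVmZneJqXUhRmZmZmeJqZd6qZh2aJl2Z2ZmZlMzRVZUVmZmZ4iZmpmKu6qXeal2d2ZmZlIAAVZmZmZ2d4iJiJmau6qXeal2d2ZmZmIAAVZmZmZ3d4iIiImQ=="/>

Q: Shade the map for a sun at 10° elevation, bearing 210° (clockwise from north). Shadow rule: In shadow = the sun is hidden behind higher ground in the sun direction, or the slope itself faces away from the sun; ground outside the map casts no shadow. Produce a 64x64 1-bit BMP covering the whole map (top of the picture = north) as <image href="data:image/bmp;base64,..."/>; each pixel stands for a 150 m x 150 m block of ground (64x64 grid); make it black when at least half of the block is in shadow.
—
<image width="64" height="64" href="data:image/bmp;base64,Qk0+AgAAAAAAAD4AAAAoAAAAQAAAAEAAAAABAAEAAAAAAAACAAATCwAAEwsAAAIAAAAAAAAA////AAAAAAAAAAAAAAAAAAAADwPwAAAAAAAfD/nwAAAAAAAP+fgAAAYAAA/x+AAADgAAB+P4AAAeAAABw/gAAH4AB8AD/AAA/gAfwAf8BgD4AH/AH/wEAPgB/+A/4AAAcAP/4AcAACAgB//gAAAAYAA//8AAAADgAP//wAAAAOcB///AAAAB7wP//4AAAAP/Af//AAAAB/8A//4AAAAf/wA/4AAAAD//AB/AAAAAf/8AD4AAAAH//wIHgAAAA///B4EAAAAP//8P4AAAAAf//w/4AAAAA/v/B/4AAAAAAH8H/gAAAAAAPwP+AAAAAAAPA/4AAAAAAAMH/AAAAAAAAAf8YAAAAAAAD/zgAAAAAAAP/+AAAHAAAAc/4AAAcAAAAh/AAABwAAAABAAAADAADAwAAAAAAAAeHgAAAAAAD74eAAAAAHgfvh4AAAAAeB+eDgAAAAZ8H48OAAAADnwfjx4AAAAffAcGOAAAAD98AAD4AAAAP/wAAPAAAAD//AAAAAAAA//5AAAAAAAf//MAAAAAAH//5gAAAAAA/+/OAAAAAAP/75gAAAAAB//fOAAAAAAH/39wAAAAAA/8/3AAAAAAP/j/cAAAAAB/+P9wAAAAAH/wf/AAAAAAf+Af8AAAAAAPgA/wAAAAAAMAf+AAAAAAAAP5wAAAAAAAA/gAAAAAAAAB+AAAAA=="/>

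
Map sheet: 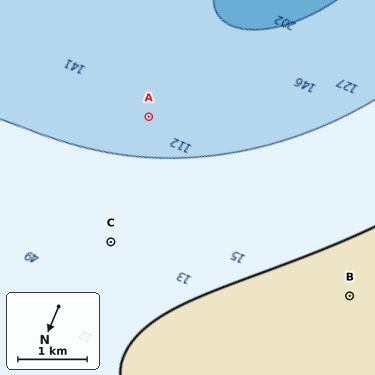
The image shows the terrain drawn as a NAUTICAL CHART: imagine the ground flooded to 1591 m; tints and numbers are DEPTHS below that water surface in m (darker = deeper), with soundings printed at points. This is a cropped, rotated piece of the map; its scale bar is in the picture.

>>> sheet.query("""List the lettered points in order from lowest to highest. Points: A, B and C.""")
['A', 'C', 'B']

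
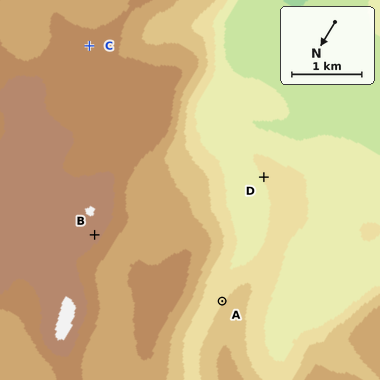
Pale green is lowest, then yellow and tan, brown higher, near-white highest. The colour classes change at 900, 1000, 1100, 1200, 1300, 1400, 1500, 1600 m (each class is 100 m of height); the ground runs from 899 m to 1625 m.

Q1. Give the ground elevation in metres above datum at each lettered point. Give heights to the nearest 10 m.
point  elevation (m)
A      1190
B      1540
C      1460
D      1110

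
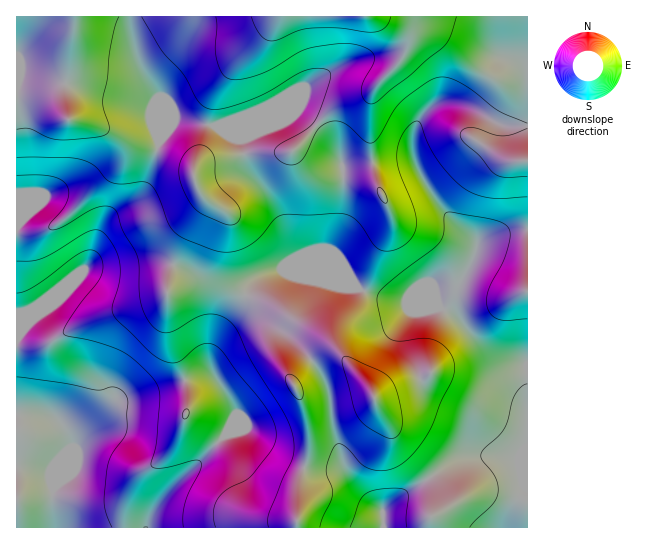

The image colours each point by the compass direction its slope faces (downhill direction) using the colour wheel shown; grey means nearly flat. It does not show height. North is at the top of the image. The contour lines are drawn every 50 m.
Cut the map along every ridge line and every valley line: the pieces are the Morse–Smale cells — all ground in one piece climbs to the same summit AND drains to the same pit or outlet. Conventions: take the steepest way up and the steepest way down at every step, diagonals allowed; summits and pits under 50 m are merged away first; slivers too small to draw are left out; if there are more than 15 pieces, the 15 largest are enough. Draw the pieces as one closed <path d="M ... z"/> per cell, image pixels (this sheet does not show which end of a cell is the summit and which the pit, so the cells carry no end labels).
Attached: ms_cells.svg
<path d="M374 16l-358 1 1 511 280-1 2-38 5-22-14-4-21-12-22-22-20 4 6-10 3-12-24-40-1-20 8-17 18-24 8-15-20-14-5-12 1-23 7-23 0-8-5-6-14-8-9-8-5-12-2-10 6-7 10-4 42-8 42-1 13 17 12 7 49 1 8 5-4-30 0-52 2-9 7-9 21-22 6-12 0-10-12-12z"/><path d="M527 16l-152 1 20 8 12 12 0 10-6 12-21 22-7 9-2 9 0 52 4 30-8-5-49-1-12-7-13-17-42 1-42 8-10 4-4 5-2 6 7 18 9 8 14 8 5 6 0 8-8 32 0 14 5 12 6 6 15 8 6-12 6-6 24-8 21 10 39 9 16 0 23 9 25 4 19 8 17-1 11 5 24 29 18 17 19 8 13 0z"/><path d="M282 269l-24 8-9 10-2 8 35 17 47 29 12 13-6-3-8 0-9 4-8 5-18 21 11 22 6 30 0 17-4 18 9 3 29 1 28 31 11 8 20-16 48-31 15-7 38-1 15 3 10 20-1-112-13 0-19-8-18-17-24-29-11-5-17 1-19-8-25-4-23-9-16 0-39-9z"/><path d="M503 456l-32 0-10 3-59 36-20 16-11-8-28-31-29-1-9-3-6 21-2 38 230 1 0-53-9-16z"/><path d="M246 295l-9 15-18 24-8 17 1 20 24 40-3 12-6 10 20-4 26 24 17 10 15 4 4-17 0-17-6-30-11-22 3-6 23-20 9-4 12 0-10-10-47-29z"/>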